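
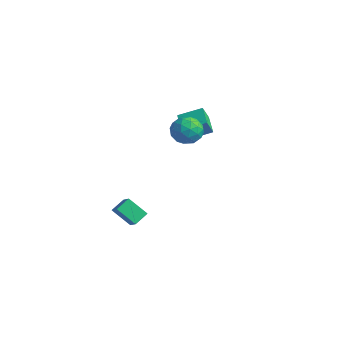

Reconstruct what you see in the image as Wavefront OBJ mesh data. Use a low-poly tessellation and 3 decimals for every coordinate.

v 0.863 -2.142 -2.305
v 0.785 -1.365 -1.899
v 0.178 -1.957 -2.791
v 0.1 -1.18 -2.385
v 1.64 -1.6 -3.195
v 1.562 -0.823 -2.789
v 0.955 -1.415 -3.681
v 0.877 -0.638 -3.275
v 0.773 2.022 2.13
v 0.816 1.598 2.934
v 1.492 3.016 2.617
v 1.535 2.592 3.42
v 1.845 1.428 1.76
v 1.888 1.004 2.563
v 2.564 2.422 2.246
v 2.607 1.998 3.05
v 2.751 0.204 3.92
v 3.429 0.704 4.107
v 3.551 -0.564 3.073
v 4.229 -0.064 3.26
v 3.899 -0.587 3.862
v 3.405 -0.112 4.385
v 3.575 0.252 2.795
v 3.081 0.727 3.318
v 3.938 0.733 3.412
v 4.138 0.215 4.071
v 2.842 -0.075 3.109
v 3.042 -0.593 3.768
v 3.02 0.521 4.088
v 3.96 -0.381 3.092
v 3.766 -0.688 3.446
v 4.165 -0.395 3.556
v 3.006 0.042 4.251
v 3.404 0.335 4.361
v 3.68 -0.423 4.217
v 3.576 -0.195 2.819
v 3.974 0.098 2.929
v 2.815 0.535 3.624
v 3.214 0.828 3.734
v 3.3 0.563 2.963
v 3.718 0.832 3.789
v 4.188 0.381 3.292
v 3.804 0.567 3.018
v 3.513 0.846 3.326
v 3.835 0.527 4.177
v 4.305 0.076 3.679
v 4.111 -0.231 4.032
v 3.821 0.048 4.34
v 4.134 0.545 3.768
v 2.675 0.064 3.501
v 3.145 -0.387 3.003
v 3.159 0.092 2.84
v 2.869 0.371 3.148
v 2.792 -0.241 3.888
v 3.262 -0.692 3.391
v 3.467 -0.706 3.854
v 3.176 -0.427 4.162
v 2.846 -0.405 3.412
f 2 4 1
f 5 2 1
f 1 4 3
f 3 5 1
f 2 8 4
f 6 2 5
f 6 8 2
f 4 8 3
f 7 5 3
f 3 8 7
f 7 6 5
f 8 6 7
f 10 12 9
f 13 10 9
f 9 12 11
f 11 13 9
f 10 16 12
f 14 10 13
f 14 16 10
f 12 16 11
f 15 13 11
f 11 16 15
f 15 14 13
f 16 14 15
f 17 54 33
f 54 28 57
f 33 57 22
f 54 57 33
f 17 33 29
f 33 22 34
f 29 34 18
f 33 34 29
f 17 29 38
f 29 18 39
f 38 39 24
f 29 39 38
f 17 38 50
f 38 24 53
f 50 53 27
f 38 53 50
f 17 50 54
f 50 27 58
f 54 58 28
f 50 58 54
f 18 34 45
f 34 22 48
f 45 48 26
f 34 48 45
f 22 57 35
f 57 28 56
f 35 56 21
f 57 56 35
f 28 58 55
f 58 27 51
f 55 51 19
f 58 51 55
f 27 53 52
f 53 24 40
f 52 40 23
f 53 40 52
f 24 39 44
f 39 18 41
f 44 41 25
f 39 41 44
f 20 46 32
f 46 26 47
f 32 47 21
f 46 47 32
f 20 32 30
f 32 21 31
f 30 31 19
f 32 31 30
f 20 30 37
f 30 19 36
f 37 36 23
f 30 36 37
f 20 37 42
f 37 23 43
f 42 43 25
f 37 43 42
f 20 42 46
f 42 25 49
f 46 49 26
f 42 49 46
f 21 47 35
f 47 26 48
f 35 48 22
f 47 48 35
f 19 31 55
f 31 21 56
f 55 56 28
f 31 56 55
f 23 36 52
f 36 19 51
f 52 51 27
f 36 51 52
f 25 43 44
f 43 23 40
f 44 40 24
f 43 40 44
f 26 49 45
f 49 25 41
f 45 41 18
f 49 41 45



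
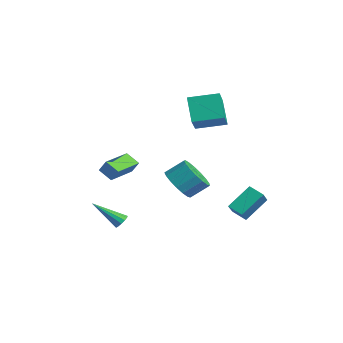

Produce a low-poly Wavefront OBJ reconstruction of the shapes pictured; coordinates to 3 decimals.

v 2.521 1.777 -2.443
v 2.407 3.099 -1.302
v 3.304 2.166 -2.816
v 3.19 3.488 -1.674
v 3.23 1.132 -1.626
v 3.116 2.454 -0.484
v 4.013 1.521 -1.998
v 3.899 2.843 -0.857
v -2.271 1.777 3.712
v -1.112 0.957 4.769
v -1.471 3.313 4.028
v -0.312 2.493 5.084
v -1.208 1.507 2.336
v -0.049 0.687 3.392
v -0.408 3.043 2.651
v 0.751 2.223 3.708
v 0.942 -0.658 -0.594
v 1.892 -0.55 -1.118
v 2.227 0.426 -0.311
v 1.278 0.318 0.214
v 1.571 -0.228 -1.374
v 1.906 0.748 -0.566
v 1.106 -0.004 -1.451
v 1.441 0.971 -0.643
v 0.603 0.069 -1.331
v 0.938 1.045 -0.524
v 0.178 -0.023 -1.043
v 0.514 0.952 -0.236
v -0.071 -0.261 -0.652
v 0.264 0.714 0.156
v -0.089 -0.59 -0.247
v 0.246 0.385 0.56
v 0.13 -0.935 0.078
v 0.465 0.041 0.886
v 0.535 -1.216 0.249
v 0.87 -0.24 1.057
v 1.033 -1.369 0.228
v 1.368 -0.393 1.035
v 1.51 -1.359 0.018
v 1.846 -0.383 0.825
v 1.858 -1.189 -0.333
v 2.193 -0.213 0.475
v 1.995 -0.897 -0.742
v 2.331 0.079 0.065
v 1.053 -4.539 0.571
v 0.351 -4.899 1.082
v 0.252 -2.972 0.576
v -0.45 -3.332 1.087
v 1.47 -4.328 1.293
v 0.768 -4.688 1.804
v 0.669 -2.761 1.298
v -0.033 -3.121 1.809
v -0.316 -3.327 -3.313
v 0.126 -3.539 -3.211
v -1.224 -4.613 -2.047
v 0.092 -3.331 -3.024
v -0.071 -3.122 -2.929
v -0.312 -2.978 -2.955
v -0.554 -2.945 -3.096
v -0.72 -3.033 -3.305
v -0.759 -3.215 -3.517
v -0.656 -3.432 -3.664
v -0.446 -3.616 -3.7
v -0.194 -3.708 -3.613
v 0.019 -3.68 -3.431
f 2 4 1
f 5 2 1
f 1 4 3
f 3 5 1
f 2 8 4
f 6 2 5
f 6 8 2
f 4 8 3
f 7 5 3
f 3 8 7
f 7 6 5
f 8 6 7
f 10 12 9
f 13 10 9
f 9 12 11
f 11 13 9
f 10 16 12
f 14 10 13
f 14 16 10
f 12 16 11
f 15 13 11
f 11 16 15
f 15 14 13
f 16 14 15
f 18 17 21
f 18 21 19
f 19 21 22
f 19 22 20
f 21 17 23
f 21 23 22
f 22 23 24
f 22 24 20
f 23 17 25
f 23 25 24
f 24 25 26
f 24 26 20
f 25 17 27
f 25 27 26
f 26 27 28
f 26 28 20
f 27 17 29
f 27 29 28
f 28 29 30
f 28 30 20
f 29 17 31
f 29 31 30
f 30 31 32
f 30 32 20
f 31 17 33
f 31 33 32
f 32 33 34
f 32 34 20
f 33 17 35
f 33 35 34
f 34 35 36
f 34 36 20
f 35 17 37
f 35 37 36
f 36 37 38
f 36 38 20
f 37 17 39
f 37 39 38
f 38 39 40
f 38 40 20
f 39 17 41
f 39 41 40
f 40 41 42
f 40 42 20
f 41 17 43
f 41 43 42
f 42 43 44
f 42 44 20
f 43 17 18
f 43 18 44
f 44 18 19
f 44 19 20
f 46 48 45
f 49 46 45
f 45 48 47
f 47 49 45
f 46 52 48
f 50 46 49
f 50 52 46
f 48 52 47
f 51 49 47
f 47 52 51
f 51 50 49
f 52 50 51
f 54 53 56
f 54 56 55
f 56 53 57
f 56 57 55
f 57 53 58
f 57 58 55
f 58 53 59
f 58 59 55
f 59 53 60
f 59 60 55
f 60 53 61
f 60 61 55
f 61 53 62
f 61 62 55
f 62 53 63
f 62 63 55
f 63 53 64
f 63 64 55
f 64 53 65
f 64 65 55
f 65 53 54
f 65 54 55



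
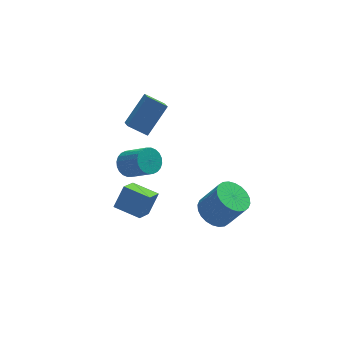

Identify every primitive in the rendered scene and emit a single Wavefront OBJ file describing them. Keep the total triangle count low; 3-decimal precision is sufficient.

v -1.069 1.816 2.42
v -2.015 2.345 3.043
v -0.989 2.671 1.815
v -1.935 3.2 2.439
v 0.275 2.64 3.761
v -0.671 3.169 4.385
v 0.355 3.495 3.157
v -0.591 4.024 3.78
v -2.663 -0.197 2.503
v -1.958 0.054 2.251
v -1.152 -1.032 3.424
v -1.857 -1.283 3.677
v -2.016 0.255 2.477
v -1.21 -0.83 3.65
v -2.173 0.387 2.707
v -1.367 -0.698 3.881
v -2.404 0.431 2.906
v -1.598 -0.655 4.08
v -2.675 0.379 3.044
v -1.869 -0.707 4.217
v -2.944 0.239 3.099
v -2.138 -0.847 4.273
v -3.17 0.032 3.064
v -2.364 -1.053 4.237
v -3.319 -0.209 2.943
v -2.513 -1.294 4.117
v -3.368 -0.448 2.756
v -2.562 -1.534 3.929
v -3.31 -0.65 2.53
v -2.504 -1.735 3.703
v -3.153 -0.782 2.299
v -2.347 -1.867 3.473
v -2.922 -0.825 2.1
v -2.116 -1.911 3.274
v -2.651 -0.773 1.963
v -1.845 -1.859 3.136
v -2.382 -0.633 1.907
v -1.576 -1.719 3.081
v -2.156 -0.427 1.943
v -1.35 -1.512 3.116
v -2.007 -0.186 2.063
v -1.201 -1.271 3.237
v -2.705 1.078 -2.442
v -3.491 0.023 -1.381
v -1.985 1.602 -1.387
v -2.772 0.547 -0.326
v -1.588 0.013 -2.674
v -2.375 -1.042 -1.613
v -0.869 0.537 -1.619
v -1.655 -0.518 -0.558
v 2.134 0.163 -3.948
v 2.744 -0.539 -4.478
v 3.676 -0.964 -2.842
v 3.066 -0.263 -2.312
v 2.97 -0.189 -4.515
v 3.901 -0.615 -2.879
v 3.069 0.213 -4.467
v 4 -0.213 -2.831
v 3.025 0.608 -4.339
v 3.956 0.182 -2.703
v 2.846 0.936 -4.152
v 3.777 0.51 -2.516
v 2.558 1.145 -3.934
v 3.489 0.719 -2.298
v 2.206 1.205 -3.717
v 3.137 0.779 -2.081
v 1.843 1.107 -3.537
v 2.774 0.681 -1.9
v 1.524 0.864 -3.418
v 2.456 0.439 -1.782
v 1.299 0.515 -3.381
v 2.23 0.089 -1.745
v 1.2 0.113 -3.429
v 2.131 -0.313 -1.793
v 1.244 -0.282 -3.557
v 2.175 -0.708 -1.921
v 1.423 -0.61 -3.744
v 2.354 -1.036 -2.108
v 1.711 -0.819 -3.962
v 2.642 -1.245 -2.326
v 2.063 -0.879 -4.179
v 2.994 -1.305 -2.543
v 2.426 -0.781 -4.36
v 3.357 -1.207 -2.723
f 2 4 1
f 5 2 1
f 1 4 3
f 3 5 1
f 2 8 4
f 6 2 5
f 6 8 2
f 4 8 3
f 7 5 3
f 3 8 7
f 7 6 5
f 8 6 7
f 10 9 13
f 10 13 11
f 11 13 14
f 11 14 12
f 13 9 15
f 13 15 14
f 14 15 16
f 14 16 12
f 15 9 17
f 15 17 16
f 16 17 18
f 16 18 12
f 17 9 19
f 17 19 18
f 18 19 20
f 18 20 12
f 19 9 21
f 19 21 20
f 20 21 22
f 20 22 12
f 21 9 23
f 21 23 22
f 22 23 24
f 22 24 12
f 23 9 25
f 23 25 24
f 24 25 26
f 24 26 12
f 25 9 27
f 25 27 26
f 26 27 28
f 26 28 12
f 27 9 29
f 27 29 28
f 28 29 30
f 28 30 12
f 29 9 31
f 29 31 30
f 30 31 32
f 30 32 12
f 31 9 33
f 31 33 32
f 32 33 34
f 32 34 12
f 33 9 35
f 33 35 34
f 34 35 36
f 34 36 12
f 35 9 37
f 35 37 36
f 36 37 38
f 36 38 12
f 37 9 39
f 37 39 38
f 38 39 40
f 38 40 12
f 39 9 41
f 39 41 40
f 40 41 42
f 40 42 12
f 41 9 10
f 41 10 42
f 42 10 11
f 42 11 12
f 44 46 43
f 47 44 43
f 43 46 45
f 45 47 43
f 44 50 46
f 48 44 47
f 48 50 44
f 46 50 45
f 49 47 45
f 45 50 49
f 49 48 47
f 50 48 49
f 52 51 55
f 52 55 53
f 53 55 56
f 53 56 54
f 55 51 57
f 55 57 56
f 56 57 58
f 56 58 54
f 57 51 59
f 57 59 58
f 58 59 60
f 58 60 54
f 59 51 61
f 59 61 60
f 60 61 62
f 60 62 54
f 61 51 63
f 61 63 62
f 62 63 64
f 62 64 54
f 63 51 65
f 63 65 64
f 64 65 66
f 64 66 54
f 65 51 67
f 65 67 66
f 66 67 68
f 66 68 54
f 67 51 69
f 67 69 68
f 68 69 70
f 68 70 54
f 69 51 71
f 69 71 70
f 70 71 72
f 70 72 54
f 71 51 73
f 71 73 72
f 72 73 74
f 72 74 54
f 73 51 75
f 73 75 74
f 74 75 76
f 74 76 54
f 75 51 77
f 75 77 76
f 76 77 78
f 76 78 54
f 77 51 79
f 77 79 78
f 78 79 80
f 78 80 54
f 79 51 81
f 79 81 80
f 80 81 82
f 80 82 54
f 81 51 83
f 81 83 82
f 82 83 84
f 82 84 54
f 83 51 52
f 83 52 84
f 84 52 53
f 84 53 54



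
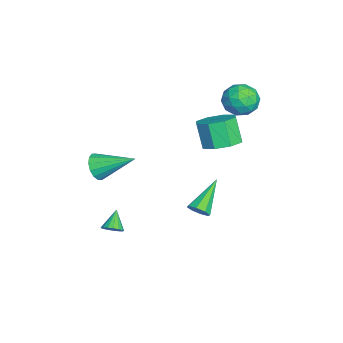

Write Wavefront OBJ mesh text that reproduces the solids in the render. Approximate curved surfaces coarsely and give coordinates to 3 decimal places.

v 1.532 -4.248 0.193
v 2.156 -4.156 -0.231
v 1.868 -2.492 1.067
v 1.865 -3.996 -0.442
v 1.484 -3.903 -0.482
v 1.117 -3.903 -0.341
v 0.861 -3.995 -0.057
v 0.785 -4.156 0.294
v 0.909 -4.341 0.618
v 1.2 -4.501 0.828
v 1.581 -4.593 0.869
v 1.948 -4.593 0.728
v 2.204 -4.501 0.444
v 2.28 -4.341 0.093
v 1.376 -3.64 -4.339
v 1.755 -3.547 -3.951
v 0.564 -3.5 -3.581
v 1.705 -3.308 -4.048
v 1.579 -3.145 -4.213
v 1.408 -3.095 -4.406
v 1.229 -3.17 -4.584
v 1.084 -3.353 -4.706
v 1.006 -3.601 -4.744
v 1.012 -3.858 -4.689
v 1.103 -4.066 -4.554
v 1.255 -4.176 -4.37
v 1.436 -4.163 -4.179
v 1.603 -4.03 -4.024
v 1.718 -3.808 -3.942
v 3.082 0.388 -1.458
v 3.409 0.301 -0.987
v 1.678 1.152 -0.342
v 3.479 0.698 -1.171
v 3.317 0.914 -1.523
v 3.017 0.822 -1.837
v 2.755 0.475 -1.929
v 2.685 0.077 -1.745
v 2.848 -0.139 -1.393
v 3.148 -0.046 -1.079
v -4.112 2.55 1.874
v -3.189 2.819 2.051
v -3.591 1.361 0.969
v -2.668 1.63 1.146
v -3.212 1.248 1.863
v -3.534 1.983 2.423
v -3.246 2.197 0.597
v -3.568 2.932 1.157
v -2.654 2.601 1.262
v -2.633 2.015 2.044
v -4.147 2.165 0.976
v -4.126 1.579 1.758
v -3.696 2.789 2.042
v -3.084 1.391 0.978
v -3.404 1.167 1.399
v -2.861 1.325 1.503
v -3.899 2.297 2.26
v -3.356 2.455 2.364
v -3.37 1.532 2.254
v -3.424 1.725 0.656
v -2.881 1.883 0.76
v -3.919 2.855 1.517
v -3.376 3.013 1.621
v -3.41 2.648 0.766
v -2.839 2.819 1.682
v -2.533 2.12 1.15
v -2.873 2.454 0.828
v -3.062 2.885 1.157
v -2.826 2.474 2.142
v -2.52 1.776 1.61
v -2.84 1.551 2.032
v -3.029 1.983 2.36
v -2.512 2.346 1.678
v -4.26 2.404 1.41
v -3.954 1.706 0.878
v -3.751 2.197 0.66
v -3.94 2.629 0.988
v -4.247 2.06 1.87
v -3.941 1.361 1.338
v -3.718 1.295 1.863
v -3.907 1.726 2.192
v -4.268 1.834 1.342
v -1.076 1.314 0.028
v -0.182 0.986 0.335
v -0.751 0.657 1.639
v -1.644 0.986 1.332
v -0.286 1.731 0.478
v -0.854 1.402 1.782
v -0.852 2.232 0.357
v -1.42 1.903 1.661
v -1.549 2.195 0.044
v -2.118 1.866 1.348
v -1.969 1.643 -0.279
v -2.538 1.314 1.025
v -1.866 0.898 -0.422
v -2.434 0.569 0.882
v -1.3 0.397 -0.301
v -1.868 0.068 1.003
v -0.602 0.434 0.012
v -1.171 0.105 1.316
f 2 1 4
f 2 4 3
f 4 1 5
f 4 5 3
f 5 1 6
f 5 6 3
f 6 1 7
f 6 7 3
f 7 1 8
f 7 8 3
f 8 1 9
f 8 9 3
f 9 1 10
f 9 10 3
f 10 1 11
f 10 11 3
f 11 1 12
f 11 12 3
f 12 1 13
f 12 13 3
f 13 1 14
f 13 14 3
f 14 1 2
f 14 2 3
f 16 15 18
f 16 18 17
f 18 15 19
f 18 19 17
f 19 15 20
f 19 20 17
f 20 15 21
f 20 21 17
f 21 15 22
f 21 22 17
f 22 15 23
f 22 23 17
f 23 15 24
f 23 24 17
f 24 15 25
f 24 25 17
f 25 15 26
f 25 26 17
f 26 15 27
f 26 27 17
f 27 15 28
f 27 28 17
f 28 15 29
f 28 29 17
f 29 15 16
f 29 16 17
f 31 30 33
f 31 33 32
f 33 30 34
f 33 34 32
f 34 30 35
f 34 35 32
f 35 30 36
f 35 36 32
f 36 30 37
f 36 37 32
f 37 30 38
f 37 38 32
f 38 30 39
f 38 39 32
f 39 30 31
f 39 31 32
f 40 77 56
f 77 51 80
f 56 80 45
f 77 80 56
f 40 56 52
f 56 45 57
f 52 57 41
f 56 57 52
f 40 52 61
f 52 41 62
f 61 62 47
f 52 62 61
f 40 61 73
f 61 47 76
f 73 76 50
f 61 76 73
f 40 73 77
f 73 50 81
f 77 81 51
f 73 81 77
f 41 57 68
f 57 45 71
f 68 71 49
f 57 71 68
f 45 80 58
f 80 51 79
f 58 79 44
f 80 79 58
f 51 81 78
f 81 50 74
f 78 74 42
f 81 74 78
f 50 76 75
f 76 47 63
f 75 63 46
f 76 63 75
f 47 62 67
f 62 41 64
f 67 64 48
f 62 64 67
f 43 69 55
f 69 49 70
f 55 70 44
f 69 70 55
f 43 55 53
f 55 44 54
f 53 54 42
f 55 54 53
f 43 53 60
f 53 42 59
f 60 59 46
f 53 59 60
f 43 60 65
f 60 46 66
f 65 66 48
f 60 66 65
f 43 65 69
f 65 48 72
f 69 72 49
f 65 72 69
f 44 70 58
f 70 49 71
f 58 71 45
f 70 71 58
f 42 54 78
f 54 44 79
f 78 79 51
f 54 79 78
f 46 59 75
f 59 42 74
f 75 74 50
f 59 74 75
f 48 66 67
f 66 46 63
f 67 63 47
f 66 63 67
f 49 72 68
f 72 48 64
f 68 64 41
f 72 64 68
f 83 82 86
f 83 86 84
f 84 86 87
f 84 87 85
f 86 82 88
f 86 88 87
f 87 88 89
f 87 89 85
f 88 82 90
f 88 90 89
f 89 90 91
f 89 91 85
f 90 82 92
f 90 92 91
f 91 92 93
f 91 93 85
f 92 82 94
f 92 94 93
f 93 94 95
f 93 95 85
f 94 82 96
f 94 96 95
f 95 96 97
f 95 97 85
f 96 82 98
f 96 98 97
f 97 98 99
f 97 99 85
f 98 82 83
f 98 83 99
f 99 83 84
f 99 84 85



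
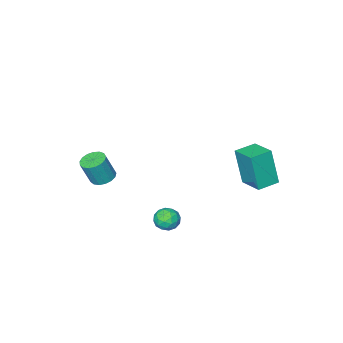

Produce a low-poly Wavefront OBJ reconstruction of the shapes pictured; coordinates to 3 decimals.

v 1.273 3.411 -2.835
v 1.706 3.96 -2.983
v 2.034 3.02 -2.057
v 2.467 3.569 -2.205
v 1.847 3.684 -1.869
v 1.376 3.925 -2.349
v 2.364 3.055 -2.691
v 1.893 3.296 -3.171
v 2.38 3.74 -2.894
v 2.061 4.129 -2.386
v 1.679 2.851 -2.654
v 1.36 3.24 -2.146
v 1.422 3.72 -2.977
v 2.318 3.26 -2.063
v 1.953 3.328 -1.865
v 2.208 3.651 -1.952
v 1.229 3.699 -2.605
v 1.483 4.022 -2.692
v 1.566 3.86 -2.037
v 2.257 2.958 -2.348
v 2.511 3.281 -2.435
v 1.532 3.329 -3.088
v 1.787 3.652 -3.175
v 2.174 3.12 -3.003
v 2.073 3.913 -3.012
v 2.521 3.683 -2.555
v 2.46 3.381 -2.84
v 2.183 3.523 -3.123
v 1.886 4.142 -2.714
v 2.333 3.912 -2.256
v 1.969 3.979 -2.058
v 1.692 4.121 -2.341
v 2.282 4.012 -2.661
v 1.407 3.068 -2.784
v 1.854 2.838 -2.326
v 2.048 2.859 -2.699
v 1.771 3.001 -2.982
v 1.219 3.297 -2.485
v 1.667 3.067 -2.028
v 1.557 3.457 -1.917
v 1.28 3.599 -2.2
v 1.458 2.968 -2.379
v 1.31 -2.734 -3.215
v 1.946 -2.953 -3.47
v 2.467 -3.105 -2.04
v 1.83 -2.886 -1.785
v 1.98 -2.611 -3.446
v 2.501 -2.763 -2.016
v 1.861 -2.297 -3.37
v 2.382 -2.449 -1.939
v 1.615 -2.083 -3.257
v 2.136 -2.235 -1.827
v 1.3 -2.019 -3.136
v 1.82 -2.17 -1.705
v 0.986 -2.117 -3.032
v 1.507 -2.269 -1.601
v 0.747 -2.358 -2.97
v 1.267 -2.51 -1.54
v 0.636 -2.684 -2.965
v 1.157 -2.836 -1.534
v 0.68 -3.022 -3.017
v 1.201 -3.174 -1.586
v 0.868 -3.294 -3.114
v 1.389 -3.446 -1.684
v 1.158 -3.437 -3.235
v 1.678 -3.589 -1.804
v 1.482 -3.42 -3.351
v 2.002 -3.572 -1.92
v 1.766 -3.245 -3.436
v 2.287 -3.397 -2.005
v -4.2 3.385 -1.934
v -4.07 2.891 0.185
v -4.04 4.84 -1.605
v -3.911 4.346 0.514
v -2.989 3.274 -2.034
v -2.86 2.78 0.085
v -2.83 4.729 -1.705
v -2.7 4.235 0.414
f 1 38 17
f 38 12 41
f 17 41 6
f 38 41 17
f 1 17 13
f 17 6 18
f 13 18 2
f 17 18 13
f 1 13 22
f 13 2 23
f 22 23 8
f 13 23 22
f 1 22 34
f 22 8 37
f 34 37 11
f 22 37 34
f 1 34 38
f 34 11 42
f 38 42 12
f 34 42 38
f 2 18 29
f 18 6 32
f 29 32 10
f 18 32 29
f 6 41 19
f 41 12 40
f 19 40 5
f 41 40 19
f 12 42 39
f 42 11 35
f 39 35 3
f 42 35 39
f 11 37 36
f 37 8 24
f 36 24 7
f 37 24 36
f 8 23 28
f 23 2 25
f 28 25 9
f 23 25 28
f 4 30 16
f 30 10 31
f 16 31 5
f 30 31 16
f 4 16 14
f 16 5 15
f 14 15 3
f 16 15 14
f 4 14 21
f 14 3 20
f 21 20 7
f 14 20 21
f 4 21 26
f 21 7 27
f 26 27 9
f 21 27 26
f 4 26 30
f 26 9 33
f 30 33 10
f 26 33 30
f 5 31 19
f 31 10 32
f 19 32 6
f 31 32 19
f 3 15 39
f 15 5 40
f 39 40 12
f 15 40 39
f 7 20 36
f 20 3 35
f 36 35 11
f 20 35 36
f 9 27 28
f 27 7 24
f 28 24 8
f 27 24 28
f 10 33 29
f 33 9 25
f 29 25 2
f 33 25 29
f 44 43 47
f 44 47 45
f 45 47 48
f 45 48 46
f 47 43 49
f 47 49 48
f 48 49 50
f 48 50 46
f 49 43 51
f 49 51 50
f 50 51 52
f 50 52 46
f 51 43 53
f 51 53 52
f 52 53 54
f 52 54 46
f 53 43 55
f 53 55 54
f 54 55 56
f 54 56 46
f 55 43 57
f 55 57 56
f 56 57 58
f 56 58 46
f 57 43 59
f 57 59 58
f 58 59 60
f 58 60 46
f 59 43 61
f 59 61 60
f 60 61 62
f 60 62 46
f 61 43 63
f 61 63 62
f 62 63 64
f 62 64 46
f 63 43 65
f 63 65 64
f 64 65 66
f 64 66 46
f 65 43 67
f 65 67 66
f 66 67 68
f 66 68 46
f 67 43 69
f 67 69 68
f 68 69 70
f 68 70 46
f 69 43 44
f 69 44 70
f 70 44 45
f 70 45 46
f 72 74 71
f 75 72 71
f 71 74 73
f 73 75 71
f 72 78 74
f 76 72 75
f 76 78 72
f 74 78 73
f 77 75 73
f 73 78 77
f 77 76 75
f 78 76 77



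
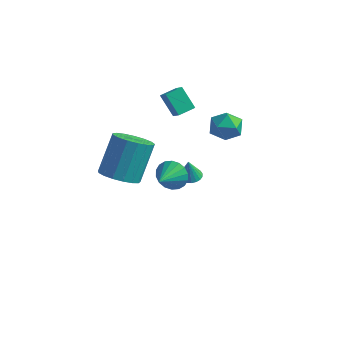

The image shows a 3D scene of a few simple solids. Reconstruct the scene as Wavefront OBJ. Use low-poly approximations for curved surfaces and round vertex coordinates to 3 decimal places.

v -1.981 2.407 3.868
v -1.459 2.026 4.389
v -1.623 3.116 4.028
v -1.101 2.735 4.549
v -1.219 2.225 2.971
v -0.697 1.844 3.492
v -0.861 2.934 3.131
v -0.339 2.553 3.652
v -1.038 -2.168 2.171
v -0.142 -2.102 2.119
v -0.126 -1.025 3.757
v -1.022 -1.092 3.809
v -0.283 -1.761 1.896
v -0.268 -0.685 3.534
v -0.598 -1.514 1.737
v -0.582 -0.437 3.375
v -1.013 -1.417 1.677
v -0.998 -0.34 3.315
v -1.434 -1.491 1.73
v -1.419 -0.415 3.368
v -1.764 -1.721 1.884
v -1.749 -0.645 3.522
v -1.928 -2.054 2.104
v -1.912 -0.977 3.742
v -1.888 -2.412 2.339
v -1.872 -1.335 3.977
v -1.653 -2.715 2.536
v -1.637 -1.638 4.174
v -1.277 -2.892 2.649
v -1.261 -1.816 4.287
v -0.846 -2.904 2.653
v -0.831 -1.827 4.291
v -0.46 -2.747 2.546
v -0.444 -1.671 4.184
v -0.205 -2.458 2.353
v -0.19 -1.381 3.991
v -1.133 3.516 -1.858
v -0.675 3.251 -1.895
v -1.147 3.344 -0.802
v -0.606 3.457 -1.86
v -0.628 3.674 -1.825
v -0.737 3.863 -1.796
v -0.914 3.992 -1.778
v -1.13 4.039 -1.773
v -1.346 3.995 -1.783
v -1.525 3.869 -1.806
v -1.636 3.681 -1.838
v -1.66 3.465 -1.874
v -1.593 3.258 -1.906
v -1.446 3.095 -1.931
v -1.246 3.005 -1.942
v -1.025 3.003 -1.94
v -0.823 3.09 -1.923
v 0.115 3.481 2.143
v 0.806 3.898 2.08
v 0.734 2.562 2.84
v 1.425 2.979 2.777
v 0.818 3.268 3.228
v 0.435 3.836 2.797
v 1.105 2.624 2.123
v 0.722 3.192 1.692
v 1.418 3.368 2.067
v 1.241 3.766 2.75
v 0.299 2.694 2.17
v 0.122 3.092 2.853
v 1.189 -1.707 2.936
v 1.649 -1.471 3.436
v 1.291 -2.813 3.364
v 1.365 -1.441 3.581
v 1.045 -1.464 3.598
v 0.755 -1.535 3.484
v 0.55 -1.64 3.261
v 0.472 -1.759 2.974
v 0.536 -1.867 2.679
v 0.729 -1.944 2.435
v 1.013 -1.974 2.29
v 1.332 -1.951 2.274
v 1.623 -1.879 2.388
v 1.828 -1.774 2.611
v 1.906 -1.656 2.898
v 1.842 -1.547 3.193
f 2 4 1
f 5 2 1
f 1 4 3
f 3 5 1
f 2 8 4
f 6 2 5
f 6 8 2
f 4 8 3
f 7 5 3
f 3 8 7
f 7 6 5
f 8 6 7
f 10 9 13
f 10 13 11
f 11 13 14
f 11 14 12
f 13 9 15
f 13 15 14
f 14 15 16
f 14 16 12
f 15 9 17
f 15 17 16
f 16 17 18
f 16 18 12
f 17 9 19
f 17 19 18
f 18 19 20
f 18 20 12
f 19 9 21
f 19 21 20
f 20 21 22
f 20 22 12
f 21 9 23
f 21 23 22
f 22 23 24
f 22 24 12
f 23 9 25
f 23 25 24
f 24 25 26
f 24 26 12
f 25 9 27
f 25 27 26
f 26 27 28
f 26 28 12
f 27 9 29
f 27 29 28
f 28 29 30
f 28 30 12
f 29 9 31
f 29 31 30
f 30 31 32
f 30 32 12
f 31 9 33
f 31 33 32
f 32 33 34
f 32 34 12
f 33 9 35
f 33 35 34
f 34 35 36
f 34 36 12
f 35 9 10
f 35 10 36
f 36 10 11
f 36 11 12
f 38 37 40
f 38 40 39
f 40 37 41
f 40 41 39
f 41 37 42
f 41 42 39
f 42 37 43
f 42 43 39
f 43 37 44
f 43 44 39
f 44 37 45
f 44 45 39
f 45 37 46
f 45 46 39
f 46 37 47
f 46 47 39
f 47 37 48
f 47 48 39
f 48 37 49
f 48 49 39
f 49 37 50
f 49 50 39
f 50 37 51
f 50 51 39
f 51 37 52
f 51 52 39
f 52 37 53
f 52 53 39
f 53 37 38
f 53 38 39
f 54 65 59
f 54 59 55
f 54 55 61
f 54 61 64
f 54 64 65
f 55 59 63
f 59 65 58
f 65 64 56
f 64 61 60
f 61 55 62
f 57 63 58
f 57 58 56
f 57 56 60
f 57 60 62
f 57 62 63
f 58 63 59
f 56 58 65
f 60 56 64
f 62 60 61
f 63 62 55
f 67 66 69
f 67 69 68
f 69 66 70
f 69 70 68
f 70 66 71
f 70 71 68
f 71 66 72
f 71 72 68
f 72 66 73
f 72 73 68
f 73 66 74
f 73 74 68
f 74 66 75
f 74 75 68
f 75 66 76
f 75 76 68
f 76 66 77
f 76 77 68
f 77 66 78
f 77 78 68
f 78 66 79
f 78 79 68
f 79 66 80
f 79 80 68
f 80 66 81
f 80 81 68
f 81 66 67
f 81 67 68



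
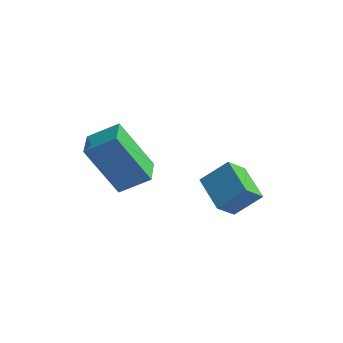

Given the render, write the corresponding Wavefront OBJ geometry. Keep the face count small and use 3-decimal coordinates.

v 2.742 0.025 -2.186
v 2.358 -0.617 -1.379
v 3.547 0.472 -1.448
v 3.163 -0.169 -0.641
v 3.597 -0.931 -2.539
v 3.213 -1.572 -1.732
v 4.402 -0.483 -1.801
v 4.018 -1.125 -0.994
v -0.578 -3.097 1.438
v 0.367 -2.777 2.049
v -0.805 -2.135 1.286
v 0.14 -1.815 1.897
v 0.52 -3.105 -0.257
v 1.465 -2.785 0.354
v 0.293 -2.143 -0.409
v 1.238 -1.823 0.202
f 2 4 1
f 5 2 1
f 1 4 3
f 3 5 1
f 2 8 4
f 6 2 5
f 6 8 2
f 4 8 3
f 7 5 3
f 3 8 7
f 7 6 5
f 8 6 7
f 10 12 9
f 13 10 9
f 9 12 11
f 11 13 9
f 10 16 12
f 14 10 13
f 14 16 10
f 12 16 11
f 15 13 11
f 11 16 15
f 15 14 13
f 16 14 15



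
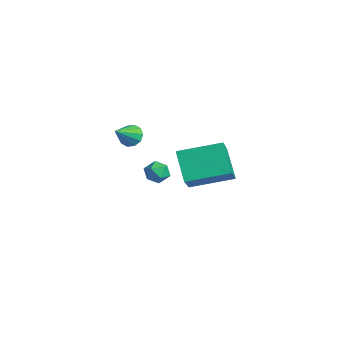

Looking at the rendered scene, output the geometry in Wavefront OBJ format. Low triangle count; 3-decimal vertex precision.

v -3.972 -2.847 1.956
v -3.737 -3.142 1.415
v -3.428 -3.893 2.764
v -3.451 -2.886 1.553
v -3.364 -2.615 1.846
v -3.51 -2.433 2.18
v -3.832 -2.408 2.429
v -4.208 -2.551 2.498
v -4.494 -2.807 2.359
v -4.581 -3.078 2.067
v -4.435 -3.26 1.732
v -4.113 -3.285 1.483
v -0.184 -2.077 2.235
v 1.084 -2.901 3.45
v 0.594 -0.146 2.732
v 1.862 -0.97 3.947
v 0.978 -2.21 0.933
v 2.246 -3.034 2.148
v 1.756 -0.279 1.43
v 3.024 -1.103 2.645
v -4.509 -1.463 -0.711
v -4.1 -1.16 -1.199
v -3.6 -2 -0.281
v -3.191 -1.697 -0.769
v -3.476 -1.307 -0.256
v -4.037 -0.975 -0.522
v -3.663 -2.185 -0.958
v -4.224 -1.853 -1.224
v -3.577 -1.607 -1.351
v -3.461 -1.064 -0.917
v -4.239 -2.096 -0.563
v -4.123 -1.553 -0.129
f 2 1 4
f 2 4 3
f 4 1 5
f 4 5 3
f 5 1 6
f 5 6 3
f 6 1 7
f 6 7 3
f 7 1 8
f 7 8 3
f 8 1 9
f 8 9 3
f 9 1 10
f 9 10 3
f 10 1 11
f 10 11 3
f 11 1 12
f 11 12 3
f 12 1 2
f 12 2 3
f 14 16 13
f 17 14 13
f 13 16 15
f 15 17 13
f 14 20 16
f 18 14 17
f 18 20 14
f 16 20 15
f 19 17 15
f 15 20 19
f 19 18 17
f 20 18 19
f 21 32 26
f 21 26 22
f 21 22 28
f 21 28 31
f 21 31 32
f 22 26 30
f 26 32 25
f 32 31 23
f 31 28 27
f 28 22 29
f 24 30 25
f 24 25 23
f 24 23 27
f 24 27 29
f 24 29 30
f 25 30 26
f 23 25 32
f 27 23 31
f 29 27 28
f 30 29 22



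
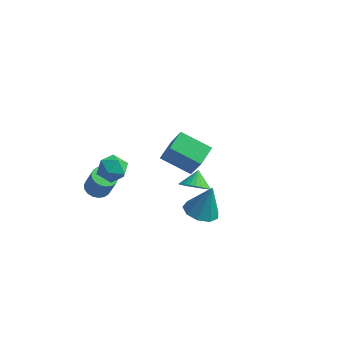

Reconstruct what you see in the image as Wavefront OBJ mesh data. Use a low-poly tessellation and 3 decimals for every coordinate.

v -2.934 -3.35 -2.772
v -2.275 -3.013 -3.016
v -1.646 -3.212 -1.592
v -2.306 -3.55 -1.348
v -2.46 -2.744 -2.897
v -1.831 -2.944 -1.472
v -2.738 -2.596 -2.753
v -2.11 -2.795 -1.329
v -3.056 -2.596 -2.613
v -2.427 -2.796 -1.188
v -3.35 -2.747 -2.505
v -2.721 -2.946 -1.08
v -3.561 -3.016 -2.449
v -2.932 -3.216 -1.024
v -3.648 -3.352 -2.458
v -3.019 -3.552 -1.033
v -3.594 -3.688 -2.528
v -2.965 -3.887 -1.104
v -3.409 -3.956 -2.648
v -2.78 -4.156 -1.223
v -3.13 -4.105 -2.791
v -2.502 -4.304 -1.367
v -2.813 -4.104 -2.932
v -2.184 -4.304 -1.507
v -2.519 -3.954 -3.04
v -1.89 -4.153 -1.615
v -2.308 -3.684 -3.096
v -1.679 -3.884 -1.671
v -2.221 -3.348 -3.087
v -1.592 -3.548 -1.662
v -2.18 2.832 -4.574
v -2.172 4.248 -4.145
v -0.274 3.112 -5.53
v -0.267 4.528 -5.1
v -1.253 2.312 -2.88
v -1.246 3.728 -2.45
v 0.652 2.592 -3.835
v 0.66 4.008 -3.406
v 3.117 -2.432 -3.138
v 4.148 -2.373 -3.417
v 3.623 -2.028 -1.182
v 3.836 -1.714 -3.472
v 3.187 -1.39 -3.371
v 2.505 -1.554 -3.161
v 2.11 -2.129 -2.94
v 2.186 -2.846 -2.811
v 2.697 -3.369 -2.835
v 3.405 -3.454 -3.001
v 3.978 -3.06 -3.231
v -2.557 -3.619 -0.219
v -1.842 -3.021 -0.548
v -1.458 -4.699 0.208
v -0.743 -4.101 -0.121
v -1.26 -3.857 0.685
v -1.939 -3.189 0.421
v -1.361 -4.531 -0.761
v -2.04 -3.863 -1.025
v -1.103 -3.585 -0.883
v -1.04 -3.168 0.011
v -2.26 -4.552 -0.351
v -2.197 -4.135 0.543
v 3.665 -4.348 0.754
v 4.293 -3.84 0.379
v 3.515 -3.592 1.526
v 4.008 -3.729 0.215
v 3.671 -3.712 0.132
v 3.333 -3.791 0.144
v 3.046 -3.956 0.249
v 2.853 -4.18 0.431
v 2.784 -4.429 0.663
v 2.848 -4.667 0.908
v 3.038 -4.855 1.13
v 3.322 -4.967 1.294
v 3.659 -4.984 1.377
v 3.997 -4.904 1.365
v 4.284 -4.74 1.259
v 4.477 -4.516 1.077
v 4.547 -4.266 0.846
v 4.482 -4.029 0.601
f 2 1 5
f 2 5 3
f 3 5 6
f 3 6 4
f 5 1 7
f 5 7 6
f 6 7 8
f 6 8 4
f 7 1 9
f 7 9 8
f 8 9 10
f 8 10 4
f 9 1 11
f 9 11 10
f 10 11 12
f 10 12 4
f 11 1 13
f 11 13 12
f 12 13 14
f 12 14 4
f 13 1 15
f 13 15 14
f 14 15 16
f 14 16 4
f 15 1 17
f 15 17 16
f 16 17 18
f 16 18 4
f 17 1 19
f 17 19 18
f 18 19 20
f 18 20 4
f 19 1 21
f 19 21 20
f 20 21 22
f 20 22 4
f 21 1 23
f 21 23 22
f 22 23 24
f 22 24 4
f 23 1 25
f 23 25 24
f 24 25 26
f 24 26 4
f 25 1 27
f 25 27 26
f 26 27 28
f 26 28 4
f 27 1 29
f 27 29 28
f 28 29 30
f 28 30 4
f 29 1 2
f 29 2 30
f 30 2 3
f 30 3 4
f 32 34 31
f 35 32 31
f 31 34 33
f 33 35 31
f 32 38 34
f 36 32 35
f 36 38 32
f 34 38 33
f 37 35 33
f 33 38 37
f 37 36 35
f 38 36 37
f 40 39 42
f 40 42 41
f 42 39 43
f 42 43 41
f 43 39 44
f 43 44 41
f 44 39 45
f 44 45 41
f 45 39 46
f 45 46 41
f 46 39 47
f 46 47 41
f 47 39 48
f 47 48 41
f 48 39 49
f 48 49 41
f 49 39 40
f 49 40 41
f 50 61 55
f 50 55 51
f 50 51 57
f 50 57 60
f 50 60 61
f 51 55 59
f 55 61 54
f 61 60 52
f 60 57 56
f 57 51 58
f 53 59 54
f 53 54 52
f 53 52 56
f 53 56 58
f 53 58 59
f 54 59 55
f 52 54 61
f 56 52 60
f 58 56 57
f 59 58 51
f 63 62 65
f 63 65 64
f 65 62 66
f 65 66 64
f 66 62 67
f 66 67 64
f 67 62 68
f 67 68 64
f 68 62 69
f 68 69 64
f 69 62 70
f 69 70 64
f 70 62 71
f 70 71 64
f 71 62 72
f 71 72 64
f 72 62 73
f 72 73 64
f 73 62 74
f 73 74 64
f 74 62 75
f 74 75 64
f 75 62 76
f 75 76 64
f 76 62 77
f 76 77 64
f 77 62 78
f 77 78 64
f 78 62 79
f 78 79 64
f 79 62 63
f 79 63 64



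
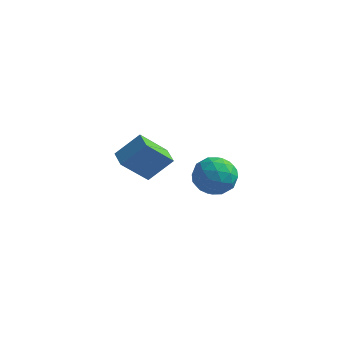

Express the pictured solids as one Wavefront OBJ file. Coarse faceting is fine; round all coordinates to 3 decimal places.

v 1.18 -2.729 -1.079
v 2.042 -2.17 -1.482
v 2.258 -4.09 -0.658
v 3.12 -3.531 -1.061
v 2.625 -3.189 -0.136
v 1.959 -2.348 -0.396
v 2.341 -3.912 -1.744
v 1.675 -3.071 -2.004
v 2.76 -2.901 -1.893
v 2.935 -2.454 -0.899
v 1.365 -3.806 -1.241
v 1.54 -3.359 -0.247
v 1.516 -2.33 -1.317
v 2.784 -3.93 -0.823
v 2.493 -3.729 -0.278
v 3 -3.4 -0.516
v 1.467 -2.435 -0.679
v 1.974 -2.106 -0.916
v 2.317 -2.705 -0.124
v 2.326 -4.154 -1.224
v 2.833 -3.825 -1.461
v 1.3 -2.86 -1.624
v 1.807 -2.531 -1.862
v 1.983 -3.555 -2.016
v 2.445 -2.431 -1.796
v 3.079 -3.231 -1.549
v 2.621 -3.455 -1.95
v 2.229 -2.961 -2.103
v 2.548 -2.169 -1.212
v 3.182 -2.968 -0.964
v 2.891 -2.768 -0.42
v 2.499 -2.273 -0.573
v 2.97 -2.598 -1.454
v 1.118 -3.292 -1.176
v 1.752 -4.091 -0.928
v 1.801 -3.987 -1.567
v 1.409 -3.492 -1.72
v 1.221 -3.029 -0.591
v 1.855 -3.829 -0.344
v 2.071 -3.299 -0.037
v 1.679 -2.805 -0.19
v 1.33 -3.662 -0.686
v -2.884 0.955 -5.306
v -3.862 -0.048 -3.837
v -3.569 1.758 -5.214
v -4.547 0.756 -3.745
v -1.873 1.684 -4.135
v -2.851 0.682 -2.666
v -2.558 2.488 -4.043
v -3.536 1.485 -2.574
f 1 38 17
f 38 12 41
f 17 41 6
f 38 41 17
f 1 17 13
f 17 6 18
f 13 18 2
f 17 18 13
f 1 13 22
f 13 2 23
f 22 23 8
f 13 23 22
f 1 22 34
f 22 8 37
f 34 37 11
f 22 37 34
f 1 34 38
f 34 11 42
f 38 42 12
f 34 42 38
f 2 18 29
f 18 6 32
f 29 32 10
f 18 32 29
f 6 41 19
f 41 12 40
f 19 40 5
f 41 40 19
f 12 42 39
f 42 11 35
f 39 35 3
f 42 35 39
f 11 37 36
f 37 8 24
f 36 24 7
f 37 24 36
f 8 23 28
f 23 2 25
f 28 25 9
f 23 25 28
f 4 30 16
f 30 10 31
f 16 31 5
f 30 31 16
f 4 16 14
f 16 5 15
f 14 15 3
f 16 15 14
f 4 14 21
f 14 3 20
f 21 20 7
f 14 20 21
f 4 21 26
f 21 7 27
f 26 27 9
f 21 27 26
f 4 26 30
f 26 9 33
f 30 33 10
f 26 33 30
f 5 31 19
f 31 10 32
f 19 32 6
f 31 32 19
f 3 15 39
f 15 5 40
f 39 40 12
f 15 40 39
f 7 20 36
f 20 3 35
f 36 35 11
f 20 35 36
f 9 27 28
f 27 7 24
f 28 24 8
f 27 24 28
f 10 33 29
f 33 9 25
f 29 25 2
f 33 25 29
f 44 46 43
f 47 44 43
f 43 46 45
f 45 47 43
f 44 50 46
f 48 44 47
f 48 50 44
f 46 50 45
f 49 47 45
f 45 50 49
f 49 48 47
f 50 48 49



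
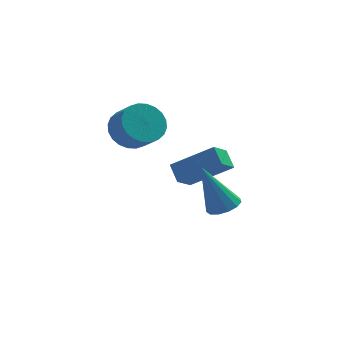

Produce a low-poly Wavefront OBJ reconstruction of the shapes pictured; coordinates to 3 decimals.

v 1.009 1.305 -2.016
v 0.435 0.603 -1.377
v 0.778 2.008 -1.452
v 0.204 1.305 -0.813
v 2.696 0.955 -0.887
v 2.122 0.252 -0.248
v 2.465 1.657 -0.323
v 1.891 0.955 0.316
v -1.366 0.803 1.557
v -0.504 1.227 1.427
v -0.011 0.461 2.192
v -0.874 0.037 2.323
v -0.642 1.428 1.716
v -0.149 0.662 2.482
v -0.89 1.534 1.982
v -0.397 0.768 2.747
v -1.211 1.528 2.182
v -0.718 0.762 2.948
v -1.555 1.412 2.288
v -1.063 0.646 3.054
v -1.871 1.204 2.282
v -1.378 0.437 3.048
v -2.11 0.934 2.166
v -1.617 0.168 2.932
v -2.235 0.644 1.957
v -1.743 -0.122 2.723
v -2.229 0.379 1.688
v -1.736 -0.387 2.453
v -2.091 0.178 1.398
v -1.598 -0.588 2.164
v -1.843 0.072 1.133
v -1.35 -0.694 1.898
v -1.522 0.078 0.932
v -1.029 -0.688 1.698
v -1.177 0.194 0.826
v -0.685 -0.572 1.592
v -0.862 0.403 0.832
v -0.369 -0.364 1.598
v -0.623 0.672 0.948
v -0.13 -0.094 1.714
v -0.497 0.962 1.157
v -0.005 0.196 1.923
v 1.769 -3.633 -0.17
v 2.187 -3.083 -0.057
v 0.931 -3.407 1.83
v 1.854 -2.94 -0.213
v 1.495 -3.017 -0.355
v 1.222 -3.289 -0.438
v 1.123 -3.671 -0.436
v 1.229 -4.041 -0.35
v 1.507 -4.281 -0.206
v 1.868 -4.316 -0.051
v 2.197 -4.134 0.067
v 2.391 -3.793 0.109
v 2.387 -3.401 0.063
f 2 4 1
f 5 2 1
f 1 4 3
f 3 5 1
f 2 8 4
f 6 2 5
f 6 8 2
f 4 8 3
f 7 5 3
f 3 8 7
f 7 6 5
f 8 6 7
f 10 9 13
f 10 13 11
f 11 13 14
f 11 14 12
f 13 9 15
f 13 15 14
f 14 15 16
f 14 16 12
f 15 9 17
f 15 17 16
f 16 17 18
f 16 18 12
f 17 9 19
f 17 19 18
f 18 19 20
f 18 20 12
f 19 9 21
f 19 21 20
f 20 21 22
f 20 22 12
f 21 9 23
f 21 23 22
f 22 23 24
f 22 24 12
f 23 9 25
f 23 25 24
f 24 25 26
f 24 26 12
f 25 9 27
f 25 27 26
f 26 27 28
f 26 28 12
f 27 9 29
f 27 29 28
f 28 29 30
f 28 30 12
f 29 9 31
f 29 31 30
f 30 31 32
f 30 32 12
f 31 9 33
f 31 33 32
f 32 33 34
f 32 34 12
f 33 9 35
f 33 35 34
f 34 35 36
f 34 36 12
f 35 9 37
f 35 37 36
f 36 37 38
f 36 38 12
f 37 9 39
f 37 39 38
f 38 39 40
f 38 40 12
f 39 9 41
f 39 41 40
f 40 41 42
f 40 42 12
f 41 9 10
f 41 10 42
f 42 10 11
f 42 11 12
f 44 43 46
f 44 46 45
f 46 43 47
f 46 47 45
f 47 43 48
f 47 48 45
f 48 43 49
f 48 49 45
f 49 43 50
f 49 50 45
f 50 43 51
f 50 51 45
f 51 43 52
f 51 52 45
f 52 43 53
f 52 53 45
f 53 43 54
f 53 54 45
f 54 43 55
f 54 55 45
f 55 43 44
f 55 44 45



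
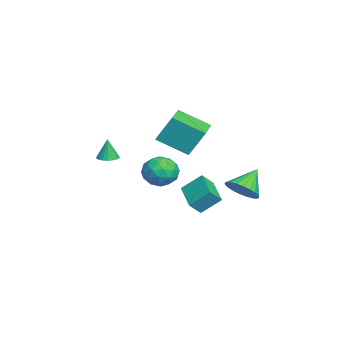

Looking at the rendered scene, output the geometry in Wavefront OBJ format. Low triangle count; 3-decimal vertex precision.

v -2.389 0.199 -3.811
v -2.421 1.339 -2.821
v -2.77 0.82 -4.539
v -2.802 1.96 -3.549
v -0.578 0.7 -4.331
v -0.61 1.84 -3.341
v -0.959 1.321 -5.059
v -0.991 2.461 -4.069
v 1.795 -0.331 -0.215
v 2.347 -0.837 -0.983
v 0.313 -0.703 -1.037
v 0.865 -1.209 -1.805
v 0.811 -1.627 -0.819
v 1.727 -1.398 -0.311
v 0.933 -0.142 -1.709
v 1.849 0.087 -1.201
v 1.814 -0.721 -1.906
v 1.739 -1.638 -1.356
v 0.921 0.098 -0.664
v 0.846 -0.819 -0.114
v 2.202 -0.552 -0.527
v 0.458 -0.988 -1.493
v 0.427 -1.234 -0.913
v 0.751 -1.531 -1.365
v 1.837 -0.881 -0.132
v 2.162 -1.179 -0.583
v 1.258 -1.643 -0.487
v 0.498 -0.361 -1.437
v 0.823 -0.659 -1.888
v 1.909 -0.009 -0.655
v 2.233 -0.306 -1.107
v 1.402 0.103 -1.533
v 2.213 -0.781 -1.521
v 1.341 -0.999 -2.004
v 1.381 -0.372 -1.948
v 1.92 -0.237 -1.649
v 2.168 -1.32 -1.198
v 1.297 -1.538 -1.68
v 1.265 -1.784 -1.101
v 1.804 -1.649 -0.802
v 1.855 -1.251 -1.74
v 1.363 -0.002 -0.34
v 0.492 -0.22 -0.822
v 0.856 0.109 -1.218
v 1.395 0.244 -0.919
v 1.319 -0.541 -0.016
v 0.447 -0.759 -0.499
v 0.74 -1.303 -0.371
v 1.279 -1.168 -0.072
v 0.805 -0.289 -0.28
v -3.333 -0.897 0.163
v -3.262 0.015 1.805
v -3.027 0.914 -0.856
v -2.956 1.826 0.787
v -1.504 -1.166 0.233
v -1.433 -0.254 1.876
v -1.198 0.645 -0.785
v -1.127 1.557 0.857
v -3.293 3.544 -4.309
v -2.403 3.991 -3.866
v -4.327 4.396 -3.091
v -2.506 4.283 -4.158
v -2.729 4.462 -4.473
v -3.038 4.502 -4.762
v -3.386 4.395 -4.983
v -3.719 4.159 -5.101
v -3.988 3.829 -5.098
v -4.151 3.456 -4.975
v -4.183 3.096 -4.751
v -4.08 2.805 -4.459
v -3.857 2.626 -4.144
v -3.548 2.586 -3.855
v -3.2 2.693 -3.634
v -2.867 2.929 -3.516
v -2.598 3.259 -3.519
v -2.435 3.632 -3.642
v -3.628 -3.899 -2.019
v -2.98 -3.855 -1.989
v -3.692 -3.921 -0.641
v -3.055 -3.595 -1.988
v -3.228 -3.387 -1.992
v -3.47 -3.269 -2.002
v -3.74 -3.259 -2.014
v -3.991 -3.359 -2.027
v -4.179 -3.553 -2.039
v -4.271 -3.807 -2.047
v -4.253 -4.077 -2.051
v -4.126 -4.316 -2.049
v -3.914 -4.482 -2.042
v -3.652 -4.548 -2.031
v -3.386 -4.502 -2.018
v -3.162 -4.351 -2.005
v -3.018 -4.122 -1.995
f 2 4 1
f 5 2 1
f 1 4 3
f 3 5 1
f 2 8 4
f 6 2 5
f 6 8 2
f 4 8 3
f 7 5 3
f 3 8 7
f 7 6 5
f 8 6 7
f 9 46 25
f 46 20 49
f 25 49 14
f 46 49 25
f 9 25 21
f 25 14 26
f 21 26 10
f 25 26 21
f 9 21 30
f 21 10 31
f 30 31 16
f 21 31 30
f 9 30 42
f 30 16 45
f 42 45 19
f 30 45 42
f 9 42 46
f 42 19 50
f 46 50 20
f 42 50 46
f 10 26 37
f 26 14 40
f 37 40 18
f 26 40 37
f 14 49 27
f 49 20 48
f 27 48 13
f 49 48 27
f 20 50 47
f 50 19 43
f 47 43 11
f 50 43 47
f 19 45 44
f 45 16 32
f 44 32 15
f 45 32 44
f 16 31 36
f 31 10 33
f 36 33 17
f 31 33 36
f 12 38 24
f 38 18 39
f 24 39 13
f 38 39 24
f 12 24 22
f 24 13 23
f 22 23 11
f 24 23 22
f 12 22 29
f 22 11 28
f 29 28 15
f 22 28 29
f 12 29 34
f 29 15 35
f 34 35 17
f 29 35 34
f 12 34 38
f 34 17 41
f 38 41 18
f 34 41 38
f 13 39 27
f 39 18 40
f 27 40 14
f 39 40 27
f 11 23 47
f 23 13 48
f 47 48 20
f 23 48 47
f 15 28 44
f 28 11 43
f 44 43 19
f 28 43 44
f 17 35 36
f 35 15 32
f 36 32 16
f 35 32 36
f 18 41 37
f 41 17 33
f 37 33 10
f 41 33 37
f 52 54 51
f 55 52 51
f 51 54 53
f 53 55 51
f 52 58 54
f 56 52 55
f 56 58 52
f 54 58 53
f 57 55 53
f 53 58 57
f 57 56 55
f 58 56 57
f 60 59 62
f 60 62 61
f 62 59 63
f 62 63 61
f 63 59 64
f 63 64 61
f 64 59 65
f 64 65 61
f 65 59 66
f 65 66 61
f 66 59 67
f 66 67 61
f 67 59 68
f 67 68 61
f 68 59 69
f 68 69 61
f 69 59 70
f 69 70 61
f 70 59 71
f 70 71 61
f 71 59 72
f 71 72 61
f 72 59 73
f 72 73 61
f 73 59 74
f 73 74 61
f 74 59 75
f 74 75 61
f 75 59 76
f 75 76 61
f 76 59 60
f 76 60 61
f 78 77 80
f 78 80 79
f 80 77 81
f 80 81 79
f 81 77 82
f 81 82 79
f 82 77 83
f 82 83 79
f 83 77 84
f 83 84 79
f 84 77 85
f 84 85 79
f 85 77 86
f 85 86 79
f 86 77 87
f 86 87 79
f 87 77 88
f 87 88 79
f 88 77 89
f 88 89 79
f 89 77 90
f 89 90 79
f 90 77 91
f 90 91 79
f 91 77 92
f 91 92 79
f 92 77 93
f 92 93 79
f 93 77 78
f 93 78 79



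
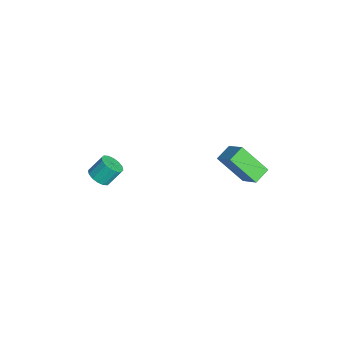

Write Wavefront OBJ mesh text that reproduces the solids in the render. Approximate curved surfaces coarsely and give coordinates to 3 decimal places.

v 0.463 3.143 -1.863
v -0.121 2.021 -0.554
v -0.078 3.8 -1.542
v -0.663 2.678 -0.233
v 1.443 3.562 -1.067
v 0.858 2.44 0.242
v 0.901 4.219 -0.746
v 0.317 3.097 0.563
v -3.242 -3.13 -4.277
v -2.825 -3.492 -3.934
v -2.921 -2.811 -3.1
v -3.338 -2.45 -3.443
v -2.633 -3.267 -4.095
v -2.729 -2.587 -3.262
v -2.605 -3.006 -4.305
v -2.701 -2.325 -3.472
v -2.747 -2.778 -4.507
v -2.843 -2.097 -3.674
v -3.022 -2.644 -4.648
v -3.118 -1.964 -3.815
v -3.356 -2.641 -4.689
v -3.452 -1.961 -3.856
v -3.659 -2.769 -4.62
v -3.755 -2.088 -3.786
v -3.851 -2.993 -4.458
v -3.947 -2.313 -3.625
v -3.879 -3.255 -4.248
v -3.975 -2.574 -3.415
v -3.737 -3.483 -4.046
v -3.833 -2.802 -3.213
v -3.462 -3.616 -3.905
v -3.558 -2.936 -3.072
v -3.128 -3.619 -3.864
v -3.224 -2.939 -3.031
f 2 4 1
f 5 2 1
f 1 4 3
f 3 5 1
f 2 8 4
f 6 2 5
f 6 8 2
f 4 8 3
f 7 5 3
f 3 8 7
f 7 6 5
f 8 6 7
f 10 9 13
f 10 13 11
f 11 13 14
f 11 14 12
f 13 9 15
f 13 15 14
f 14 15 16
f 14 16 12
f 15 9 17
f 15 17 16
f 16 17 18
f 16 18 12
f 17 9 19
f 17 19 18
f 18 19 20
f 18 20 12
f 19 9 21
f 19 21 20
f 20 21 22
f 20 22 12
f 21 9 23
f 21 23 22
f 22 23 24
f 22 24 12
f 23 9 25
f 23 25 24
f 24 25 26
f 24 26 12
f 25 9 27
f 25 27 26
f 26 27 28
f 26 28 12
f 27 9 29
f 27 29 28
f 28 29 30
f 28 30 12
f 29 9 31
f 29 31 30
f 30 31 32
f 30 32 12
f 31 9 33
f 31 33 32
f 32 33 34
f 32 34 12
f 33 9 10
f 33 10 34
f 34 10 11
f 34 11 12



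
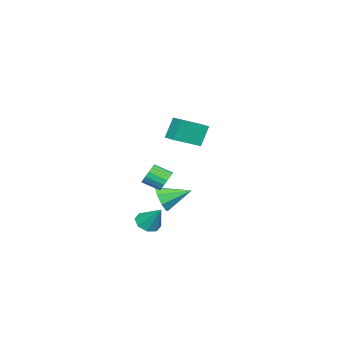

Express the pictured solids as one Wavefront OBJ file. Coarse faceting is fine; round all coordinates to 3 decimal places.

v -0.638 -2.528 -2.05
v -0.003 -2.148 -1.674
v 0.314 -3.293 -1.054
v -0.322 -3.672 -1.43
v -0.306 -2.096 -1.423
v 0.01 -3.241 -0.803
v -0.686 -2.143 -1.316
v -0.37 -3.288 -0.696
v -1.055 -2.278 -1.377
v -0.738 -3.423 -0.757
v -1.328 -2.47 -1.592
v -1.012 -3.615 -0.972
v -1.443 -2.675 -1.912
v -1.127 -3.82 -1.292
v -1.374 -2.847 -2.264
v -1.058 -3.992 -1.644
v -1.136 -2.945 -2.566
v -0.82 -4.09 -1.946
v -0.784 -2.948 -2.751
v -0.468 -4.092 -2.131
v -0.399 -2.854 -2.775
v -0.083 -3.999 -2.155
v -0.069 -2.686 -2.633
v 0.248 -3.831 -2.012
v 0.132 -2.481 -2.357
v 0.448 -3.626 -1.737
v 0.155 -2.287 -2.011
v 0.472 -3.432 -1.391
v 2.513 -2.236 -4.403
v 3.009 -2.889 -4.033
v 2.927 -1.124 -2.997
v 3.375 -2.488 -4.457
v 3.236 -1.94 -4.85
v 2.673 -1.565 -4.981
v 2.017 -1.583 -4.774
v 1.651 -1.983 -4.349
v 1.79 -2.532 -3.956
v 2.353 -2.907 -3.825
v -2.226 -3.648 -4.32
v -1.693 -3.058 -5.065
v -3.034 -1.932 -3.54
v -2.448 -3.295 -5.327
v -3.074 -3.739 -4.998
v -3.203 -4.129 -4.273
v -2.76 -4.237 -3.574
v -2.004 -4.001 -3.312
v -1.378 -3.557 -3.641
v -1.249 -3.167 -4.366
v 2.403 0.729 2.617
v 1.808 0.98 4.071
v 2.901 1.499 2.688
v 2.307 1.75 4.141
v 3.953 -0.35 3.439
v 3.359 -0.099 4.892
v 4.452 0.42 3.509
v 3.857 0.671 4.963
f 2 1 5
f 2 5 3
f 3 5 6
f 3 6 4
f 5 1 7
f 5 7 6
f 6 7 8
f 6 8 4
f 7 1 9
f 7 9 8
f 8 9 10
f 8 10 4
f 9 1 11
f 9 11 10
f 10 11 12
f 10 12 4
f 11 1 13
f 11 13 12
f 12 13 14
f 12 14 4
f 13 1 15
f 13 15 14
f 14 15 16
f 14 16 4
f 15 1 17
f 15 17 16
f 16 17 18
f 16 18 4
f 17 1 19
f 17 19 18
f 18 19 20
f 18 20 4
f 19 1 21
f 19 21 20
f 20 21 22
f 20 22 4
f 21 1 23
f 21 23 22
f 22 23 24
f 22 24 4
f 23 1 25
f 23 25 24
f 24 25 26
f 24 26 4
f 25 1 27
f 25 27 26
f 26 27 28
f 26 28 4
f 27 1 2
f 27 2 28
f 28 2 3
f 28 3 4
f 30 29 32
f 30 32 31
f 32 29 33
f 32 33 31
f 33 29 34
f 33 34 31
f 34 29 35
f 34 35 31
f 35 29 36
f 35 36 31
f 36 29 37
f 36 37 31
f 37 29 38
f 37 38 31
f 38 29 30
f 38 30 31
f 40 39 42
f 40 42 41
f 42 39 43
f 42 43 41
f 43 39 44
f 43 44 41
f 44 39 45
f 44 45 41
f 45 39 46
f 45 46 41
f 46 39 47
f 46 47 41
f 47 39 48
f 47 48 41
f 48 39 40
f 48 40 41
f 50 52 49
f 53 50 49
f 49 52 51
f 51 53 49
f 50 56 52
f 54 50 53
f 54 56 50
f 52 56 51
f 55 53 51
f 51 56 55
f 55 54 53
f 56 54 55



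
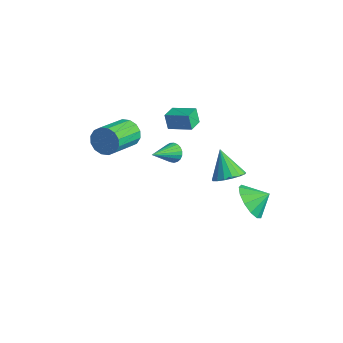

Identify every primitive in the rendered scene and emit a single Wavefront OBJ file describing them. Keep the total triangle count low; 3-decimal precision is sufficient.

v 1.34 2.342 -2.476
v 2.058 2.512 -1.977
v 0.34 2.478 -1.084
v 1.93 2.897 -2.107
v 1.667 3.155 -2.321
v 1.33 3.227 -2.57
v 0.994 3.096 -2.798
v 0.738 2.793 -2.953
v 0.62 2.386 -2.998
v 0.667 1.969 -2.924
v 0.868 1.638 -2.747
v 1.177 1.468 -2.508
v 1.524 1.498 -2.262
v 1.828 1.722 -2.065
v 2.021 2.088 -1.962
v -2.79 -1.076 -0.293
v -2.304 -1.152 -0.986
v -1.544 -2.901 -0.261
v -2.03 -2.824 0.433
v -2.059 -0.926 -0.699
v -1.299 -2.675 0.026
v -2.009 -0.741 -0.303
v -1.249 -2.489 0.422
v -2.169 -0.645 0.095
v -1.408 -2.393 0.82
v -2.495 -0.664 0.39
v -1.735 -2.413 1.115
v -2.9 -0.794 0.502
v -2.14 -2.543 1.227
v -3.276 -0.999 0.401
v -2.516 -2.748 1.126
v -3.521 -1.225 0.114
v -2.761 -2.974 0.839
v -3.571 -1.411 -0.282
v -2.811 -3.159 0.443
v -3.412 -1.507 -0.68
v -2.651 -3.255 0.045
v -3.085 -1.487 -0.975
v -2.325 -3.236 -0.25
v -2.68 -1.357 -1.087
v -1.92 -3.106 -0.362
v 3.28 2.265 -2.964
v 3.587 2.759 -3.897
v 3.76 3.075 -2.376
v 3.029 2.987 -3.755
v 2.55 2.986 -3.361
v 2.303 2.756 -2.841
v 2.366 2.37 -2.36
v 2.719 1.95 -2.071
v 3.25 1.631 -2.065
v 3.791 1.513 -2.345
v 4.169 1.633 -2.821
v 4.265 1.955 -3.342
v 4.048 2.374 -3.743
v -3.445 2.184 -3.978
v -3.182 2.485 -3.491
v -3.155 0.676 -3.202
v -3.434 2.474 -3.419
v -3.688 2.412 -3.444
v -3.899 2.311 -3.561
v -4.032 2.188 -3.751
v -4.063 2.064 -3.979
v -3.988 1.961 -4.208
v -3.818 1.896 -4.397
v -3.584 1.881 -4.513
v -3.326 1.918 -4.537
v -3.088 2.001 -4.465
v -2.912 2.116 -4.308
v -2.828 2.242 -4.095
v -2.851 2.358 -3.861
v -2.976 2.444 -3.647
v -1.697 1.187 0.316
v -1.976 1.168 1.192
v -0.643 1.9 0.666
v -0.922 1.881 1.543
v -1.198 0.379 0.457
v -1.477 0.36 1.334
v -0.144 1.092 0.808
v -0.423 1.073 1.684
f 2 1 4
f 2 4 3
f 4 1 5
f 4 5 3
f 5 1 6
f 5 6 3
f 6 1 7
f 6 7 3
f 7 1 8
f 7 8 3
f 8 1 9
f 8 9 3
f 9 1 10
f 9 10 3
f 10 1 11
f 10 11 3
f 11 1 12
f 11 12 3
f 12 1 13
f 12 13 3
f 13 1 14
f 13 14 3
f 14 1 15
f 14 15 3
f 15 1 2
f 15 2 3
f 17 16 20
f 17 20 18
f 18 20 21
f 18 21 19
f 20 16 22
f 20 22 21
f 21 22 23
f 21 23 19
f 22 16 24
f 22 24 23
f 23 24 25
f 23 25 19
f 24 16 26
f 24 26 25
f 25 26 27
f 25 27 19
f 26 16 28
f 26 28 27
f 27 28 29
f 27 29 19
f 28 16 30
f 28 30 29
f 29 30 31
f 29 31 19
f 30 16 32
f 30 32 31
f 31 32 33
f 31 33 19
f 32 16 34
f 32 34 33
f 33 34 35
f 33 35 19
f 34 16 36
f 34 36 35
f 35 36 37
f 35 37 19
f 36 16 38
f 36 38 37
f 37 38 39
f 37 39 19
f 38 16 40
f 38 40 39
f 39 40 41
f 39 41 19
f 40 16 17
f 40 17 41
f 41 17 18
f 41 18 19
f 43 42 45
f 43 45 44
f 45 42 46
f 45 46 44
f 46 42 47
f 46 47 44
f 47 42 48
f 47 48 44
f 48 42 49
f 48 49 44
f 49 42 50
f 49 50 44
f 50 42 51
f 50 51 44
f 51 42 52
f 51 52 44
f 52 42 53
f 52 53 44
f 53 42 54
f 53 54 44
f 54 42 43
f 54 43 44
f 56 55 58
f 56 58 57
f 58 55 59
f 58 59 57
f 59 55 60
f 59 60 57
f 60 55 61
f 60 61 57
f 61 55 62
f 61 62 57
f 62 55 63
f 62 63 57
f 63 55 64
f 63 64 57
f 64 55 65
f 64 65 57
f 65 55 66
f 65 66 57
f 66 55 67
f 66 67 57
f 67 55 68
f 67 68 57
f 68 55 69
f 68 69 57
f 69 55 70
f 69 70 57
f 70 55 71
f 70 71 57
f 71 55 56
f 71 56 57
f 73 75 72
f 76 73 72
f 72 75 74
f 74 76 72
f 73 79 75
f 77 73 76
f 77 79 73
f 75 79 74
f 78 76 74
f 74 79 78
f 78 77 76
f 79 77 78



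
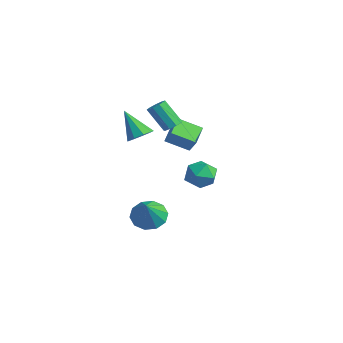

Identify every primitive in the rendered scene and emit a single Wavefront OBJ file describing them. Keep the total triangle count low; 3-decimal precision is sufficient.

v -2.856 0.221 0.088
v -3.672 1.281 0.595
v -1.908 1.281 -0.601
v -2.724 2.34 -0.093
v -2.256 0.26 0.973
v -3.072 1.319 1.481
v -1.308 1.319 0.285
v -2.124 2.379 0.792
v -1.488 -0.175 2.002
v -1.076 0.08 2.373
v -2.041 -0.389 3.768
v -2.452 -0.645 3.398
v -1.366 0.361 2.267
v -2.331 -0.108 3.662
v -1.713 0.39 2.037
v -2.678 -0.079 3.432
v -1.954 0.155 1.791
v -2.919 -0.314 3.186
v -1.977 -0.235 1.644
v -2.942 -0.704 3.039
v -1.771 -0.597 1.665
v -2.736 -1.066 3.06
v -1.432 -0.762 1.844
v -2.397 -1.231 3.239
v -1.119 -0.652 2.097
v -2.084 -1.122 3.492
v -0.978 -0.32 2.306
v -1.943 -0.789 3.701
v 0.869 -0.894 -0.241
v 1.245 -0.252 0.472
v 2.415 -1.188 -0.792
v 2.791 -0.546 -0.079
v 2.378 -1.446 0.205
v 1.422 -1.264 0.545
v 2.238 -0.176 -0.865
v 1.282 0.006 -0.525
v 2.091 0.192 0.086
v 2.177 -0.593 0.748
v 1.483 -0.847 -1.068
v 1.569 -1.632 -0.406
v -0.56 -3.024 2.51
v -0.004 -2.7 3.002
v -1.78 -3.236 4.03
v -0.33 -2.302 2.796
v -0.764 -2.242 2.456
v -1.102 -2.548 2.142
v -1.187 -3.077 2
v -0.979 -3.581 2.097
v -0.575 -3.825 2.387
v -0.164 -3.694 2.735
v 0.062 -3.249 2.978
v -1.395 -1.908 -4.567
v -0.788 -1.012 -4.437
v -0.505 -2.732 -3.053
v -1.347 -0.94 -4.069
v -1.925 -1.237 -3.891
v -2.3 -1.791 -3.972
v -2.33 -2.389 -4.28
v -2.002 -2.804 -4.698
v -1.443 -2.876 -5.066
v -0.865 -2.579 -5.243
v -0.489 -2.025 -5.163
v -0.46 -1.427 -4.855
f 2 4 1
f 5 2 1
f 1 4 3
f 3 5 1
f 2 8 4
f 6 2 5
f 6 8 2
f 4 8 3
f 7 5 3
f 3 8 7
f 7 6 5
f 8 6 7
f 10 9 13
f 10 13 11
f 11 13 14
f 11 14 12
f 13 9 15
f 13 15 14
f 14 15 16
f 14 16 12
f 15 9 17
f 15 17 16
f 16 17 18
f 16 18 12
f 17 9 19
f 17 19 18
f 18 19 20
f 18 20 12
f 19 9 21
f 19 21 20
f 20 21 22
f 20 22 12
f 21 9 23
f 21 23 22
f 22 23 24
f 22 24 12
f 23 9 25
f 23 25 24
f 24 25 26
f 24 26 12
f 25 9 27
f 25 27 26
f 26 27 28
f 26 28 12
f 27 9 10
f 27 10 28
f 28 10 11
f 28 11 12
f 29 40 34
f 29 34 30
f 29 30 36
f 29 36 39
f 29 39 40
f 30 34 38
f 34 40 33
f 40 39 31
f 39 36 35
f 36 30 37
f 32 38 33
f 32 33 31
f 32 31 35
f 32 35 37
f 32 37 38
f 33 38 34
f 31 33 40
f 35 31 39
f 37 35 36
f 38 37 30
f 42 41 44
f 42 44 43
f 44 41 45
f 44 45 43
f 45 41 46
f 45 46 43
f 46 41 47
f 46 47 43
f 47 41 48
f 47 48 43
f 48 41 49
f 48 49 43
f 49 41 50
f 49 50 43
f 50 41 51
f 50 51 43
f 51 41 42
f 51 42 43
f 53 52 55
f 53 55 54
f 55 52 56
f 55 56 54
f 56 52 57
f 56 57 54
f 57 52 58
f 57 58 54
f 58 52 59
f 58 59 54
f 59 52 60
f 59 60 54
f 60 52 61
f 60 61 54
f 61 52 62
f 61 62 54
f 62 52 63
f 62 63 54
f 63 52 53
f 63 53 54



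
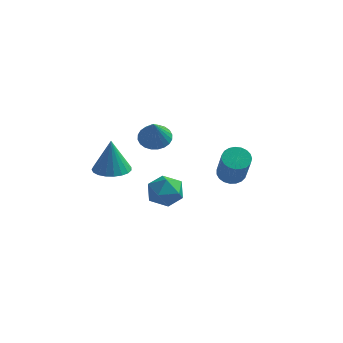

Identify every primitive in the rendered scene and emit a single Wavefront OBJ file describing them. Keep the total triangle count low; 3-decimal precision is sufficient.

v -3.118 1.479 -1.845
v -2.629 1.7 -0.941
v -1.911 0.34 -2.219
v -1.422 0.561 -1.315
v -2.348 0.062 -1.304
v -3.093 0.766 -1.072
v -1.447 1.274 -2.088
v -2.192 1.978 -1.856
v -1.596 1.573 -1.091
v -2.153 0.825 -0.606
v -2.387 1.215 -2.554
v -2.944 0.467 -2.069
v -3.552 -3.304 2.363
v -3.015 -2.533 2.326
v -3.608 -3.176 4.217
v -3.376 -2.382 2.305
v -3.766 -2.391 2.293
v -4.12 -2.558 2.294
v -4.375 -2.853 2.307
v -4.488 -3.227 2.329
v -4.439 -3.614 2.357
v -4.237 -3.947 2.386
v -3.916 -4.169 2.411
v -3.532 -4.241 2.428
v -3.152 -4.151 2.433
v -2.841 -3.915 2.426
v -2.652 -3.573 2.408
v -2.62 -3.184 2.383
v -2.748 -2.816 2.354
v -2.274 -0.613 3.249
v -1.66 -1.064 2.896
v -2.086 -1.467 4.671
v -1.49 -0.814 3.024
v -1.44 -0.533 3.186
v -1.517 -0.265 3.357
v -1.71 -0.049 3.512
v -1.988 0.08 3.627
v -2.31 0.105 3.684
v -2.626 0.02 3.675
v -2.889 -0.162 3.601
v -3.058 -0.412 3.474
v -3.108 -0.692 3.312
v -3.031 -0.961 3.14
v -2.839 -1.176 2.985
v -2.561 -1.306 2.87
v -2.239 -1.33 2.813
v -1.922 -1.245 2.822
v 0.514 3.223 -1.05
v 0.898 2.72 -1.472
v 1.45 1.615 0.349
v 1.066 2.117 0.77
v 1.12 2.936 -1.408
v 1.672 1.831 0.412
v 1.237 3.201 -1.282
v 1.789 2.096 0.538
v 1.229 3.47 -1.117
v 1.782 2.365 0.703
v 1.098 3.696 -0.94
v 1.65 2.591 0.881
v 0.865 3.841 -0.781
v 1.417 2.735 1.039
v 0.572 3.878 -0.67
v 1.124 2.773 1.151
v 0.269 3.802 -0.624
v 0.821 2.697 1.196
v 0.008 3.626 -0.652
v 0.56 2.521 1.169
v -0.166 3.38 -0.748
v 0.387 2.275 1.072
v -0.222 3.107 -0.897
v 0.331 2.002 0.923
v -0.15 2.854 -1.073
v 0.402 1.749 0.748
v 0.036 2.665 -1.244
v 0.588 1.559 0.576
v 0.305 2.572 -1.382
v 0.857 1.466 0.438
v 0.61 2.591 -1.462
v 1.162 1.486 0.358
f 1 12 6
f 1 6 2
f 1 2 8
f 1 8 11
f 1 11 12
f 2 6 10
f 6 12 5
f 12 11 3
f 11 8 7
f 8 2 9
f 4 10 5
f 4 5 3
f 4 3 7
f 4 7 9
f 4 9 10
f 5 10 6
f 3 5 12
f 7 3 11
f 9 7 8
f 10 9 2
f 14 13 16
f 14 16 15
f 16 13 17
f 16 17 15
f 17 13 18
f 17 18 15
f 18 13 19
f 18 19 15
f 19 13 20
f 19 20 15
f 20 13 21
f 20 21 15
f 21 13 22
f 21 22 15
f 22 13 23
f 22 23 15
f 23 13 24
f 23 24 15
f 24 13 25
f 24 25 15
f 25 13 26
f 25 26 15
f 26 13 27
f 26 27 15
f 27 13 28
f 27 28 15
f 28 13 29
f 28 29 15
f 29 13 14
f 29 14 15
f 31 30 33
f 31 33 32
f 33 30 34
f 33 34 32
f 34 30 35
f 34 35 32
f 35 30 36
f 35 36 32
f 36 30 37
f 36 37 32
f 37 30 38
f 37 38 32
f 38 30 39
f 38 39 32
f 39 30 40
f 39 40 32
f 40 30 41
f 40 41 32
f 41 30 42
f 41 42 32
f 42 30 43
f 42 43 32
f 43 30 44
f 43 44 32
f 44 30 45
f 44 45 32
f 45 30 46
f 45 46 32
f 46 30 47
f 46 47 32
f 47 30 31
f 47 31 32
f 49 48 52
f 49 52 50
f 50 52 53
f 50 53 51
f 52 48 54
f 52 54 53
f 53 54 55
f 53 55 51
f 54 48 56
f 54 56 55
f 55 56 57
f 55 57 51
f 56 48 58
f 56 58 57
f 57 58 59
f 57 59 51
f 58 48 60
f 58 60 59
f 59 60 61
f 59 61 51
f 60 48 62
f 60 62 61
f 61 62 63
f 61 63 51
f 62 48 64
f 62 64 63
f 63 64 65
f 63 65 51
f 64 48 66
f 64 66 65
f 65 66 67
f 65 67 51
f 66 48 68
f 66 68 67
f 67 68 69
f 67 69 51
f 68 48 70
f 68 70 69
f 69 70 71
f 69 71 51
f 70 48 72
f 70 72 71
f 71 72 73
f 71 73 51
f 72 48 74
f 72 74 73
f 73 74 75
f 73 75 51
f 74 48 76
f 74 76 75
f 75 76 77
f 75 77 51
f 76 48 78
f 76 78 77
f 77 78 79
f 77 79 51
f 78 48 49
f 78 49 79
f 79 49 50
f 79 50 51



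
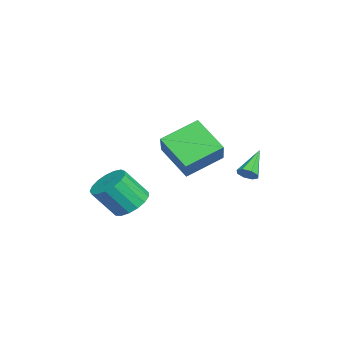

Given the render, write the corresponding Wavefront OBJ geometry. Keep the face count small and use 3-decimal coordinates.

v 3.401 -2.315 -3.18
v 4.34 -2.305 -3.325
v 4.558 -3.295 -1.985
v 3.619 -3.305 -1.84
v 4.268 -1.949 -3.05
v 4.486 -2.939 -1.711
v 3.998 -1.678 -2.806
v 4.216 -2.668 -1.466
v 3.591 -1.552 -2.647
v 3.808 -2.542 -1.307
v 3.14 -1.601 -2.61
v 3.358 -2.591 -1.27
v 2.75 -1.814 -2.704
v 2.967 -2.804 -1.364
v 2.508 -2.141 -2.907
v 2.726 -3.131 -1.567
v 2.471 -2.509 -3.172
v 2.689 -3.499 -1.832
v 2.647 -2.832 -3.439
v 2.865 -3.822 -2.1
v 2.996 -3.036 -3.647
v 3.214 -4.026 -2.307
v 3.438 -3.075 -3.748
v 3.655 -4.066 -2.408
v 3.871 -2.941 -3.719
v 4.089 -3.931 -2.379
v 4.197 -2.662 -3.566
v 4.414 -3.653 -2.226
v 4.447 2.665 -0.787
v 4.687 2.469 -0.395
v 3.293 3.115 0.147
v 4.781 2.835 -0.456
v 4.678 3.102 -0.711
v 4.44 3.112 -1.01
v 4.206 2.861 -1.179
v 4.113 2.495 -1.117
v 4.215 2.229 -0.862
v 4.453 2.218 -0.563
v 1.236 -1.242 -0.83
v 2.554 -1.158 0.349
v 0.388 0.302 0.008
v 1.706 0.386 1.187
v 2.214 -0.066 -2.007
v 3.532 0.018 -0.828
v 1.366 1.478 -1.169
v 2.684 1.562 0.01
f 2 1 5
f 2 5 3
f 3 5 6
f 3 6 4
f 5 1 7
f 5 7 6
f 6 7 8
f 6 8 4
f 7 1 9
f 7 9 8
f 8 9 10
f 8 10 4
f 9 1 11
f 9 11 10
f 10 11 12
f 10 12 4
f 11 1 13
f 11 13 12
f 12 13 14
f 12 14 4
f 13 1 15
f 13 15 14
f 14 15 16
f 14 16 4
f 15 1 17
f 15 17 16
f 16 17 18
f 16 18 4
f 17 1 19
f 17 19 18
f 18 19 20
f 18 20 4
f 19 1 21
f 19 21 20
f 20 21 22
f 20 22 4
f 21 1 23
f 21 23 22
f 22 23 24
f 22 24 4
f 23 1 25
f 23 25 24
f 24 25 26
f 24 26 4
f 25 1 27
f 25 27 26
f 26 27 28
f 26 28 4
f 27 1 2
f 27 2 28
f 28 2 3
f 28 3 4
f 30 29 32
f 30 32 31
f 32 29 33
f 32 33 31
f 33 29 34
f 33 34 31
f 34 29 35
f 34 35 31
f 35 29 36
f 35 36 31
f 36 29 37
f 36 37 31
f 37 29 38
f 37 38 31
f 38 29 30
f 38 30 31
f 40 42 39
f 43 40 39
f 39 42 41
f 41 43 39
f 40 46 42
f 44 40 43
f 44 46 40
f 42 46 41
f 45 43 41
f 41 46 45
f 45 44 43
f 46 44 45



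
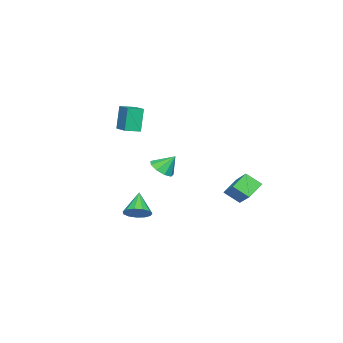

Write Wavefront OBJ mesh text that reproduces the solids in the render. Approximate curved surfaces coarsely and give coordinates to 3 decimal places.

v -0.796 -4.828 2.577
v -1.205 -4.851 4.165
v -1.468 -4.177 2.414
v -1.877 -4.2 4.002
v 0.157 -3.78 2.838
v -0.252 -3.803 4.426
v -0.515 -3.129 2.675
v -0.924 -3.152 4.263
v 2.724 -1.628 -2.23
v 3.305 -1.519 -1.676
v 1.716 -2.052 -1.09
v 3.09 -1.119 -1.717
v 2.759 -0.88 -1.921
v 2.416 -0.879 -2.223
v 2.172 -1.115 -2.528
v 2.103 -1.515 -2.737
v 2.231 -1.95 -2.786
v 2.515 -2.283 -2.658
v 2.866 -2.408 -2.395
v 3.172 -2.286 -2.079
v 3.335 -1.954 -1.811
v 2.614 -0.195 1.308
v 3.195 -0.538 1.719
v 2.366 0.495 2.232
v 3.386 -0.109 1.451
v 3.216 0.279 1.116
v 2.765 0.445 0.87
v 2.242 0.312 0.829
v 1.894 -0.058 1.012
v 1.883 -0.493 1.334
v 2.214 -0.788 1.643
v 2.732 -0.806 1.795
v -0.575 1.955 -1.167
v -1.506 2.289 -0.453
v -0.797 2.838 -1.87
v -1.729 3.171 -1.156
v 0.609 3.069 -0.144
v -0.323 3.402 0.57
v 0.386 3.951 -0.847
v -0.545 4.285 -0.133
f 2 4 1
f 5 2 1
f 1 4 3
f 3 5 1
f 2 8 4
f 6 2 5
f 6 8 2
f 4 8 3
f 7 5 3
f 3 8 7
f 7 6 5
f 8 6 7
f 10 9 12
f 10 12 11
f 12 9 13
f 12 13 11
f 13 9 14
f 13 14 11
f 14 9 15
f 14 15 11
f 15 9 16
f 15 16 11
f 16 9 17
f 16 17 11
f 17 9 18
f 17 18 11
f 18 9 19
f 18 19 11
f 19 9 20
f 19 20 11
f 20 9 21
f 20 21 11
f 21 9 10
f 21 10 11
f 23 22 25
f 23 25 24
f 25 22 26
f 25 26 24
f 26 22 27
f 26 27 24
f 27 22 28
f 27 28 24
f 28 22 29
f 28 29 24
f 29 22 30
f 29 30 24
f 30 22 31
f 30 31 24
f 31 22 32
f 31 32 24
f 32 22 23
f 32 23 24
f 34 36 33
f 37 34 33
f 33 36 35
f 35 37 33
f 34 40 36
f 38 34 37
f 38 40 34
f 36 40 35
f 39 37 35
f 35 40 39
f 39 38 37
f 40 38 39



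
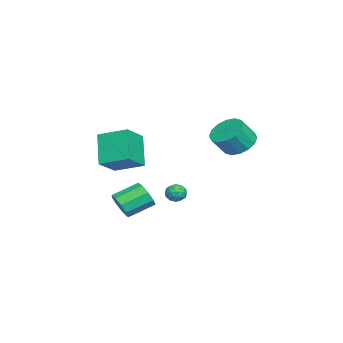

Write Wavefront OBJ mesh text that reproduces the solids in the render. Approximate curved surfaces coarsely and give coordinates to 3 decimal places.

v 3.525 -2.799 -0.655
v 3.946 -2.939 0.046
v 3.237 -1.721 0.716
v 2.815 -1.581 0.015
v 4.238 -2.585 -0.288
v 3.529 -1.367 0.381
v 4.196 -2.331 -0.794
v 3.487 -1.114 -0.125
v 3.84 -2.296 -1.235
v 3.131 -1.078 -0.565
v 3.336 -2.496 -1.404
v 2.627 -1.279 -0.735
v 2.921 -2.838 -1.223
v 2.212 -1.62 -0.553
v 2.788 -3.161 -0.776
v 2.079 -1.944 -0.106
v 3 -3.315 -0.272
v 2.291 -2.098 0.398
v 3.457 -3.227 0.053
v 2.748 -2.01 0.722
v -2.192 -4.342 1.788
v -0.865 -4.891 2.679
v -1.885 -2.683 2.355
v -0.558 -3.232 3.246
v -0.942 -4.008 0.134
v 0.385 -4.557 1.025
v -0.635 -2.349 0.701
v 0.692 -2.898 1.592
v -4.25 -1.229 -2.295
v -3.898 -0.731 -2.095
v -3.382 -1.749 -2.525
v -3.03 -1.251 -2.325
v -3.363 -1.599 -1.902
v -3.9 -1.278 -1.759
v -3.38 -1.202 -2.861
v -3.917 -0.881 -2.718
v -3.361 -0.715 -2.445
v -3.35 -0.96 -1.852
v -3.93 -1.52 -2.768
v -3.919 -1.765 -2.175
v -4.15 -0.934 -2.174
v -3.13 -1.546 -2.446
v -3.326 -1.75 -2.197
v -3.119 -1.458 -2.079
v -4.151 -1.256 -1.977
v -3.944 -0.963 -1.86
v -3.63 -1.473 -1.746
v -3.336 -1.517 -2.76
v -3.129 -1.224 -2.643
v -4.161 -1.022 -2.541
v -3.954 -0.73 -2.423
v -3.65 -1.007 -2.874
v -3.628 -0.632 -2.263
v -3.118 -0.938 -2.398
v -3.323 -0.909 -2.713
v -3.638 -0.72 -2.629
v -3.622 -0.776 -1.914
v -3.111 -1.082 -2.05
v -3.307 -1.286 -1.801
v -3.622 -1.098 -1.717
v -3.306 -0.767 -2.12
v -4.169 -1.398 -2.57
v -3.658 -1.704 -2.706
v -3.658 -1.382 -2.903
v -3.973 -1.194 -2.819
v -4.162 -1.542 -2.222
v -3.652 -1.848 -2.357
v -3.642 -1.76 -1.991
v -3.957 -1.571 -1.907
v -3.974 -1.713 -2.5
v 0.929 2.833 3.125
v 1.665 2.512 2.529
v 2.226 1.885 3.559
v 1.491 2.207 4.155
v 1.831 2.966 2.714
v 2.393 2.339 3.744
v 1.756 3.384 3.01
v 2.317 2.757 4.04
v 1.459 3.655 3.336
v 2.021 3.028 4.366
v 1.021 3.705 3.606
v 1.582 3.079 4.636
v 0.557 3.522 3.747
v 1.119 2.896 4.777
v 0.194 3.155 3.721
v 0.755 2.528 4.751
v 0.027 2.701 3.536
v 0.589 2.074 4.566
v 0.103 2.283 3.24
v 0.664 1.656 4.27
v 0.399 2.012 2.914
v 0.961 1.385 3.944
v 0.838 1.961 2.644
v 1.399 1.335 3.674
v 1.301 2.144 2.503
v 1.863 1.518 3.533
f 2 1 5
f 2 5 3
f 3 5 6
f 3 6 4
f 5 1 7
f 5 7 6
f 6 7 8
f 6 8 4
f 7 1 9
f 7 9 8
f 8 9 10
f 8 10 4
f 9 1 11
f 9 11 10
f 10 11 12
f 10 12 4
f 11 1 13
f 11 13 12
f 12 13 14
f 12 14 4
f 13 1 15
f 13 15 14
f 14 15 16
f 14 16 4
f 15 1 17
f 15 17 16
f 16 17 18
f 16 18 4
f 17 1 19
f 17 19 18
f 18 19 20
f 18 20 4
f 19 1 2
f 19 2 20
f 20 2 3
f 20 3 4
f 22 24 21
f 25 22 21
f 21 24 23
f 23 25 21
f 22 28 24
f 26 22 25
f 26 28 22
f 24 28 23
f 27 25 23
f 23 28 27
f 27 26 25
f 28 26 27
f 29 66 45
f 66 40 69
f 45 69 34
f 66 69 45
f 29 45 41
f 45 34 46
f 41 46 30
f 45 46 41
f 29 41 50
f 41 30 51
f 50 51 36
f 41 51 50
f 29 50 62
f 50 36 65
f 62 65 39
f 50 65 62
f 29 62 66
f 62 39 70
f 66 70 40
f 62 70 66
f 30 46 57
f 46 34 60
f 57 60 38
f 46 60 57
f 34 69 47
f 69 40 68
f 47 68 33
f 69 68 47
f 40 70 67
f 70 39 63
f 67 63 31
f 70 63 67
f 39 65 64
f 65 36 52
f 64 52 35
f 65 52 64
f 36 51 56
f 51 30 53
f 56 53 37
f 51 53 56
f 32 58 44
f 58 38 59
f 44 59 33
f 58 59 44
f 32 44 42
f 44 33 43
f 42 43 31
f 44 43 42
f 32 42 49
f 42 31 48
f 49 48 35
f 42 48 49
f 32 49 54
f 49 35 55
f 54 55 37
f 49 55 54
f 32 54 58
f 54 37 61
f 58 61 38
f 54 61 58
f 33 59 47
f 59 38 60
f 47 60 34
f 59 60 47
f 31 43 67
f 43 33 68
f 67 68 40
f 43 68 67
f 35 48 64
f 48 31 63
f 64 63 39
f 48 63 64
f 37 55 56
f 55 35 52
f 56 52 36
f 55 52 56
f 38 61 57
f 61 37 53
f 57 53 30
f 61 53 57
f 72 71 75
f 72 75 73
f 73 75 76
f 73 76 74
f 75 71 77
f 75 77 76
f 76 77 78
f 76 78 74
f 77 71 79
f 77 79 78
f 78 79 80
f 78 80 74
f 79 71 81
f 79 81 80
f 80 81 82
f 80 82 74
f 81 71 83
f 81 83 82
f 82 83 84
f 82 84 74
f 83 71 85
f 83 85 84
f 84 85 86
f 84 86 74
f 85 71 87
f 85 87 86
f 86 87 88
f 86 88 74
f 87 71 89
f 87 89 88
f 88 89 90
f 88 90 74
f 89 71 91
f 89 91 90
f 90 91 92
f 90 92 74
f 91 71 93
f 91 93 92
f 92 93 94
f 92 94 74
f 93 71 95
f 93 95 94
f 94 95 96
f 94 96 74
f 95 71 72
f 95 72 96
f 96 72 73
f 96 73 74

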